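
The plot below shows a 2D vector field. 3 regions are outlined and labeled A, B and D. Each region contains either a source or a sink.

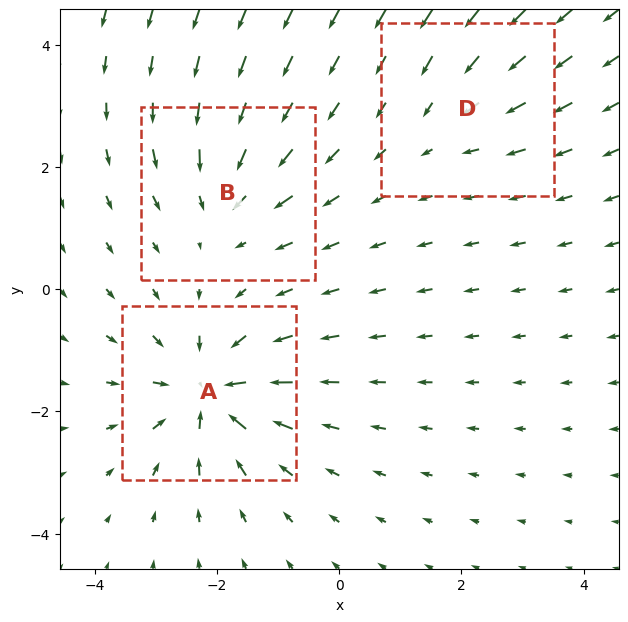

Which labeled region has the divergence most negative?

Divergence at each region's feature centre — A: about -6, B: about -4, D: about -2. Region A is most negative.

A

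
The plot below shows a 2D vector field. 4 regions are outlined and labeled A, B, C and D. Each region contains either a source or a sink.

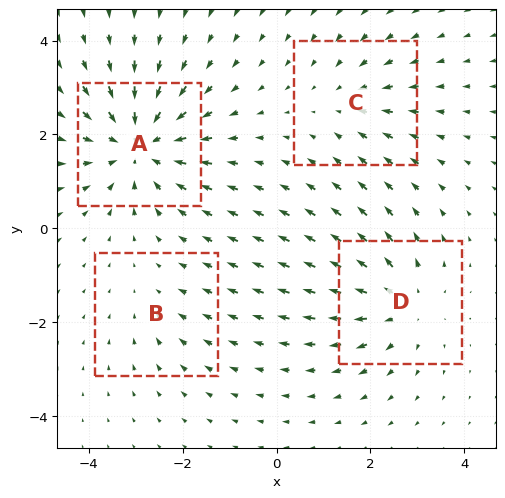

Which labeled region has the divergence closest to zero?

B

Divergence at each region's feature centre — A: about -6, B: about -2, C: about -3, D: about +4. Region B is closest to zero.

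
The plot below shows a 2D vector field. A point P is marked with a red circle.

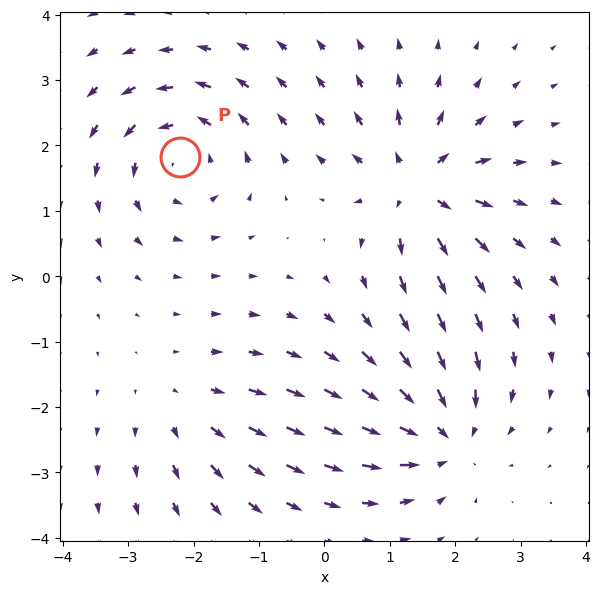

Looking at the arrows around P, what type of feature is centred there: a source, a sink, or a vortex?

At P (-2.2, 1.8) the arrows circulate counterclockwise. Divergence ≈0, curl about +6 — near-zero divergence with nonzero curl is a vortex.

vortex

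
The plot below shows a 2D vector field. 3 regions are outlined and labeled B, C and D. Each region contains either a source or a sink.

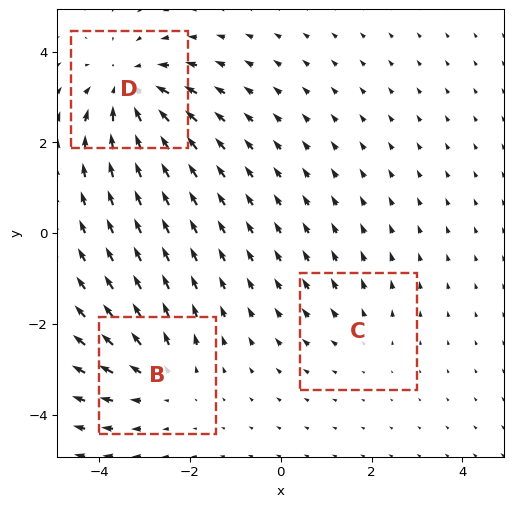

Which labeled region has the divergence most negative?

Divergence at each region's feature centre — B: about +3, C: about +2, D: about -4. Region D is most negative.

D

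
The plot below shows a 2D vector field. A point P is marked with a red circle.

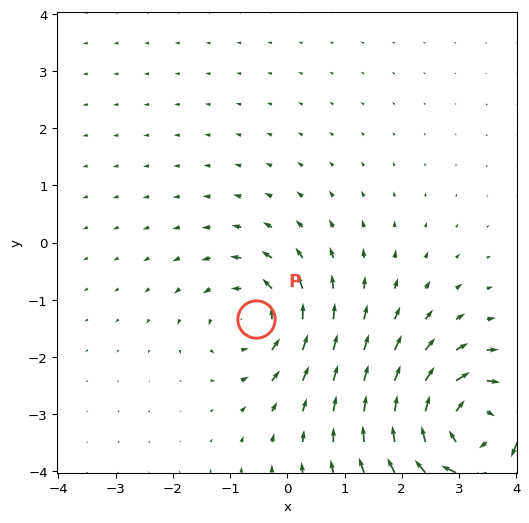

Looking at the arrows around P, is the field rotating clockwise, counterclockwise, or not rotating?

Near P at (-0.6, -1.3) the arrows circulate counterclockwise. The curl (z-component) there is about +4; positive curl means counterclockwise rotation.

counterclockwise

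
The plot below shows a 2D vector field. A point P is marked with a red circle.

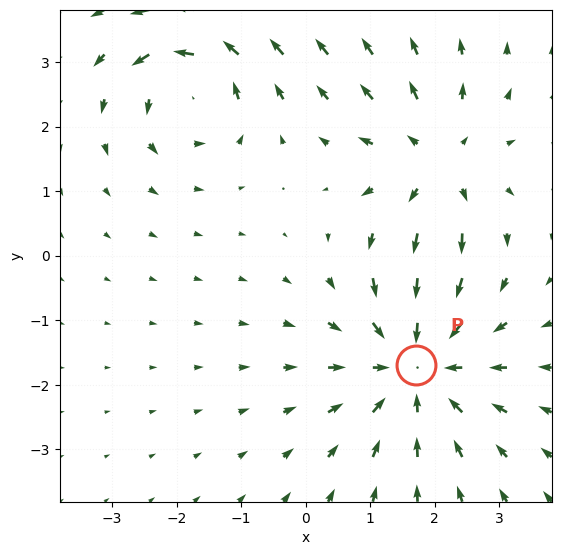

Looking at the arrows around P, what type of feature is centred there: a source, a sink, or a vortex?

sink

At P (1.7, -1.7) the arrows converge inward. Divergence about -4, curl ≈0 — negative divergence with near-zero curl is a sink.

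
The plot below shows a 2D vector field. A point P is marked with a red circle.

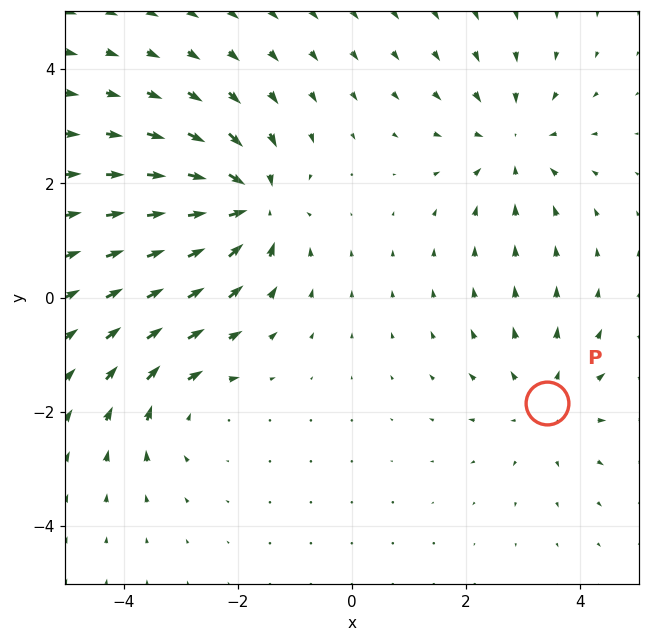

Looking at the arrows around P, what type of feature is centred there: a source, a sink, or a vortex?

source

At P (3.4, -1.9) the arrows spread outward. Divergence about +3, curl ≈0 — positive divergence with near-zero curl is a source.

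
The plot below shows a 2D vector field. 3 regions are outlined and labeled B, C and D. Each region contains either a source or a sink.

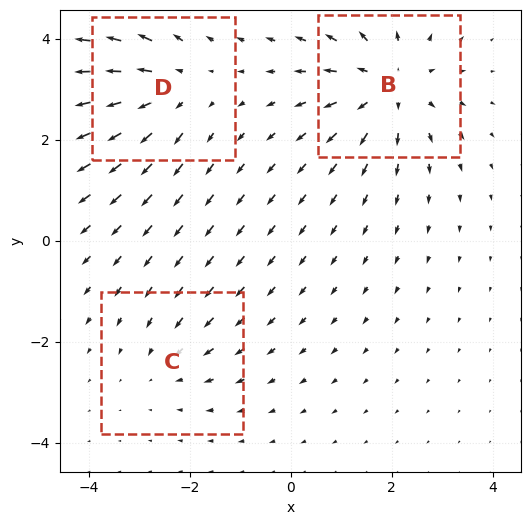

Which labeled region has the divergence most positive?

B

Divergence at each region's feature centre — B: about +4, C: about -2, D: about +3. Region B is most positive.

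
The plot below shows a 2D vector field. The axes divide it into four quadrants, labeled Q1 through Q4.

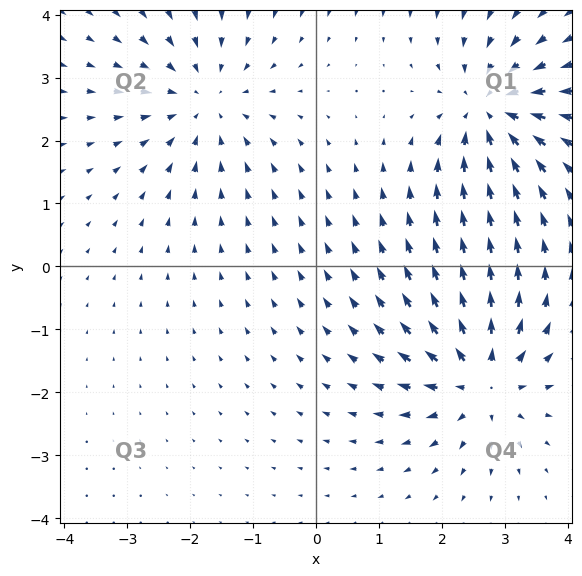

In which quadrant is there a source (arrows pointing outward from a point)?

Q4

The source sits at approximately (2.6, -1.8), which lies in quadrant Q4. The divergence there is about +6, positive as expected for a source.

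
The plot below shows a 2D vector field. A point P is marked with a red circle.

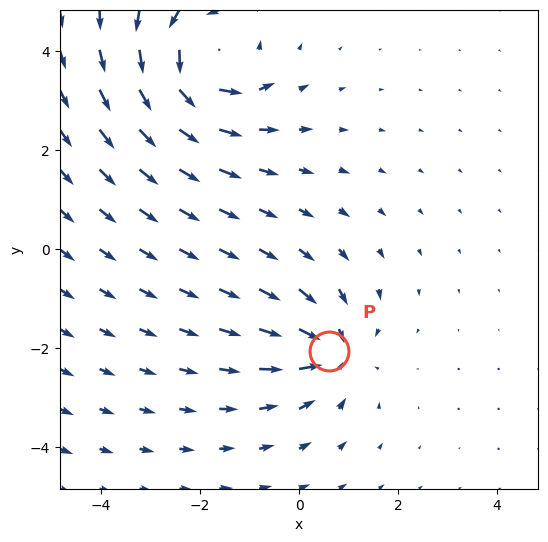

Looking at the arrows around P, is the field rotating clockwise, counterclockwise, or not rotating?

not rotating

Near P at (0.6, -2.1) the arrows show no circulation. The curl there is ≈0.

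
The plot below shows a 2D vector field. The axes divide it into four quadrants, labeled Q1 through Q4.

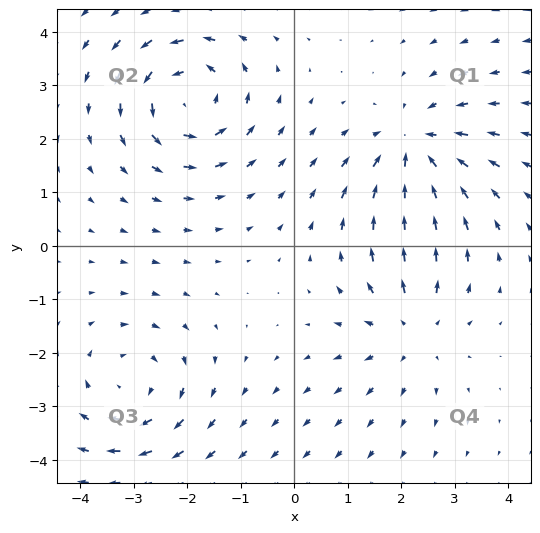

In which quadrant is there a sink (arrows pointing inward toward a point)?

Q1

The sink sits at approximately (2.3, 1.8), which lies in quadrant Q1. The divergence there is about -4, negative as expected for a sink.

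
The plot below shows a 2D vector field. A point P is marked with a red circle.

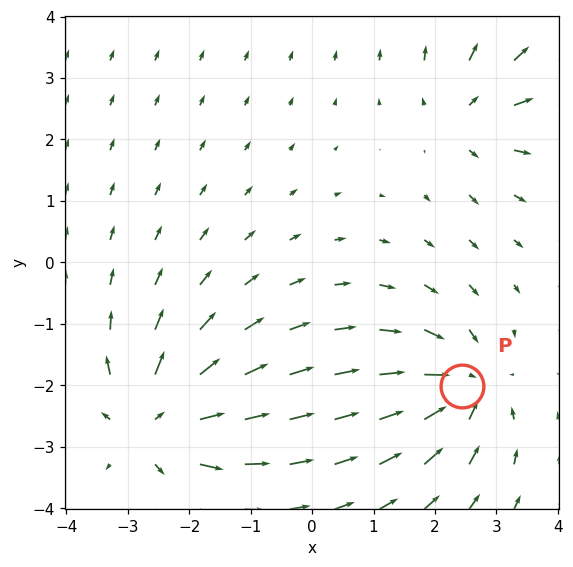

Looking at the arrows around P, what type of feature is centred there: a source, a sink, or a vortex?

At P (2.4, -2.0) the arrows converge inward. Divergence about -5, curl ≈0 — negative divergence with near-zero curl is a sink.

sink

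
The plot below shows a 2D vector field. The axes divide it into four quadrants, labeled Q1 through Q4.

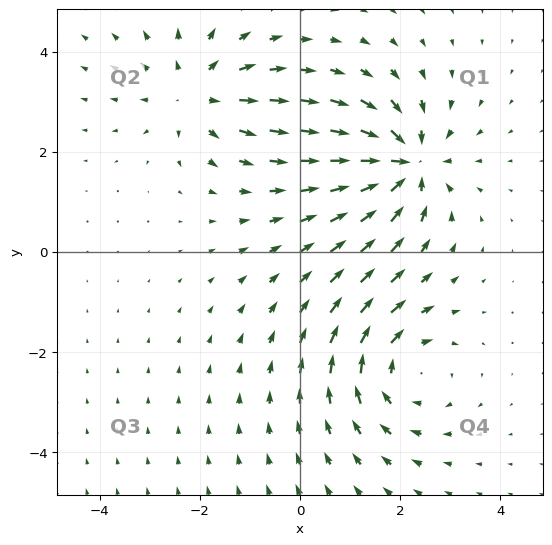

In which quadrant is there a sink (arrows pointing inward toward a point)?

Q1

The sink sits at approximately (2.1, 1.7), which lies in quadrant Q1. The divergence there is about -6, negative as expected for a sink.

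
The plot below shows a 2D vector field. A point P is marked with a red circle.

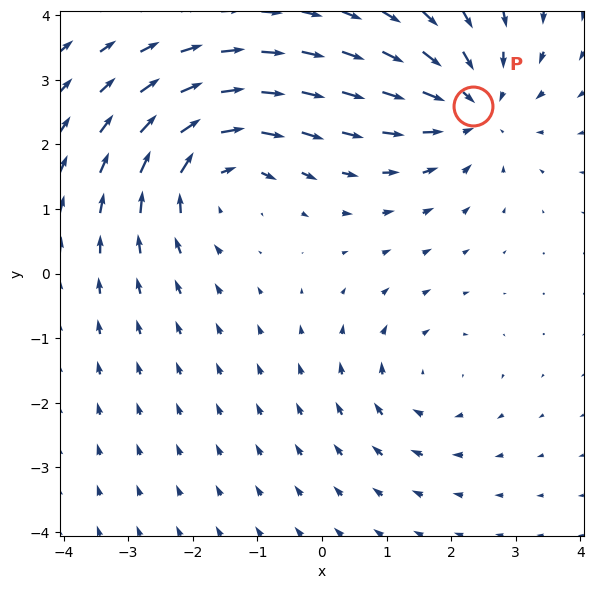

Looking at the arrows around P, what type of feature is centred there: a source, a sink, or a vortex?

sink

At P (2.3, 2.6) the arrows converge inward. Divergence about -4, curl ≈0 — negative divergence with near-zero curl is a sink.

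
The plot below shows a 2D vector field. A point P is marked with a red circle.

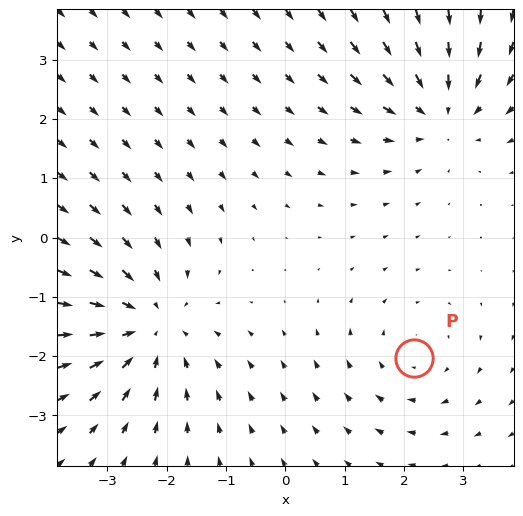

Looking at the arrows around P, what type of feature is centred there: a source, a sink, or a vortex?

At P (2.2, -2.0) the arrows circulate clockwise. Divergence ≈0, curl about -2 — near-zero divergence with nonzero curl is a vortex.

vortex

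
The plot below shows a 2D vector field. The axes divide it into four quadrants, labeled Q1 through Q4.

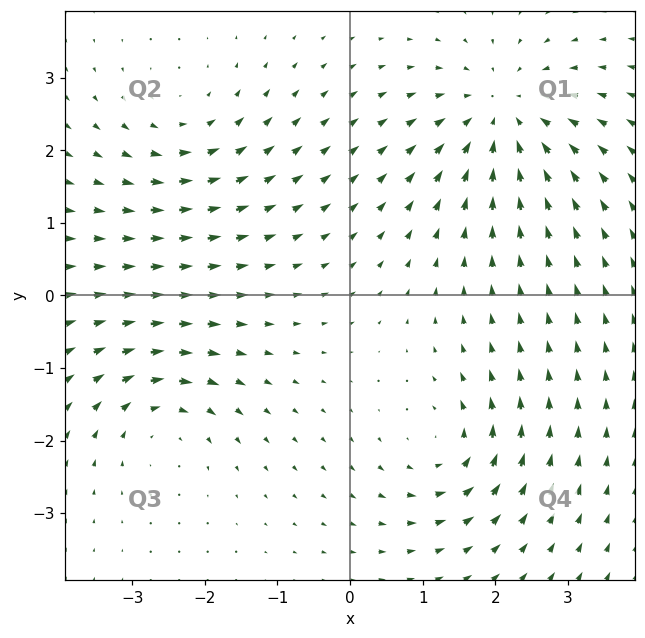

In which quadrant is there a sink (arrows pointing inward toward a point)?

The sink sits at approximately (2.1, 2.5), which lies in quadrant Q1. The divergence there is about -4, negative as expected for a sink.

Q1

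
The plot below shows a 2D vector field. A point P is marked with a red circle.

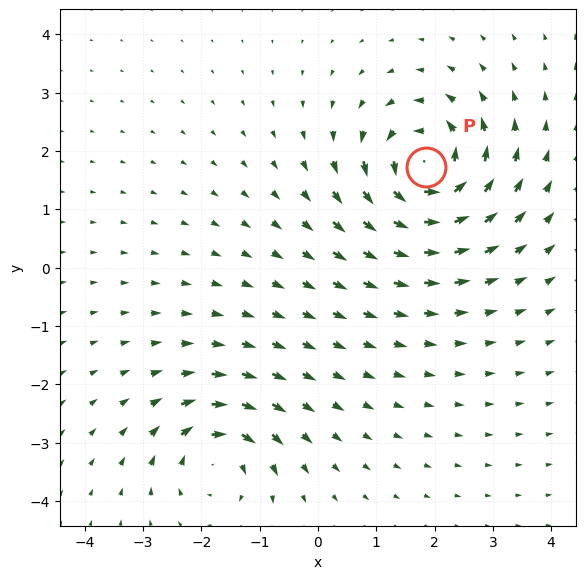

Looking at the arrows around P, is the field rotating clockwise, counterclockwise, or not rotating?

counterclockwise

Near P at (1.9, 1.7) the arrows circulate counterclockwise. The curl (z-component) there is about +6; positive curl means counterclockwise rotation.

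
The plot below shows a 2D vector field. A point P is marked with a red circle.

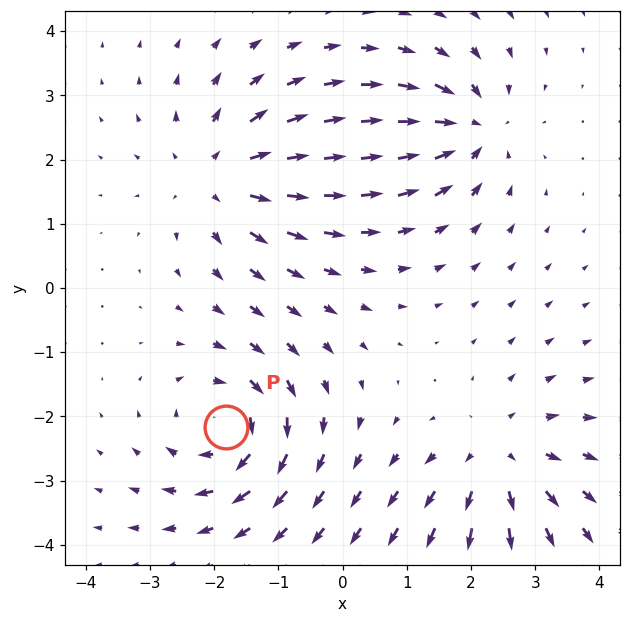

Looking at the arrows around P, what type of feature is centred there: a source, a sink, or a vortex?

At P (-1.8, -2.2) the arrows circulate clockwise. Divergence ≈0, curl about -5 — near-zero divergence with nonzero curl is a vortex.

vortex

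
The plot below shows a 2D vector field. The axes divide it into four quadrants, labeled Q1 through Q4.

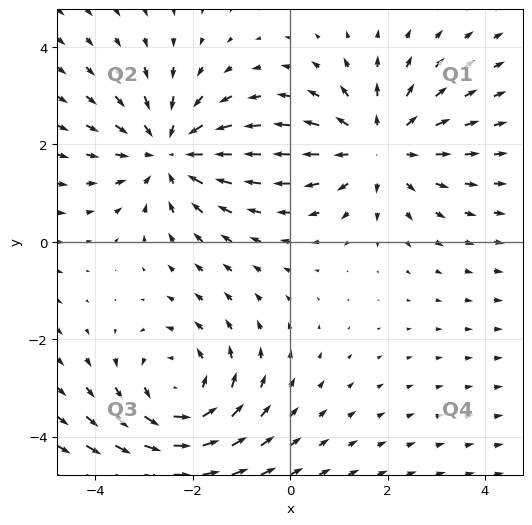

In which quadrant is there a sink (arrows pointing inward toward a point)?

Q2

The sink sits at approximately (-2.5, 1.8), which lies in quadrant Q2. The divergence there is about -3, negative as expected for a sink.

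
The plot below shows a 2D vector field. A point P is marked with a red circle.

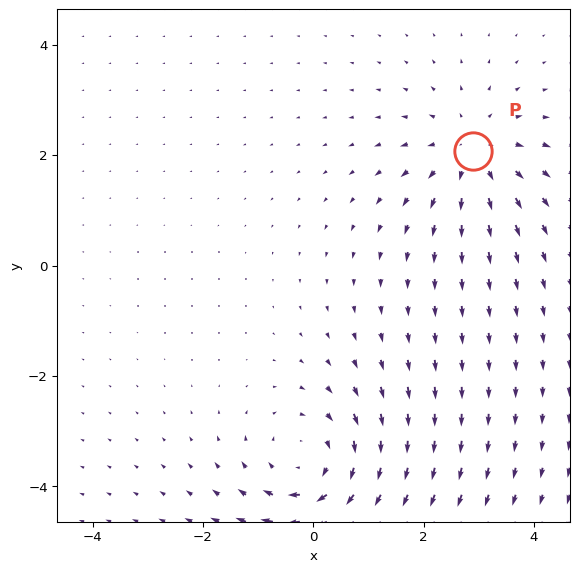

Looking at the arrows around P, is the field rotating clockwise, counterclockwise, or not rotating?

not rotating

Near P at (2.9, 2.1) the arrows show no circulation. The curl there is ≈0.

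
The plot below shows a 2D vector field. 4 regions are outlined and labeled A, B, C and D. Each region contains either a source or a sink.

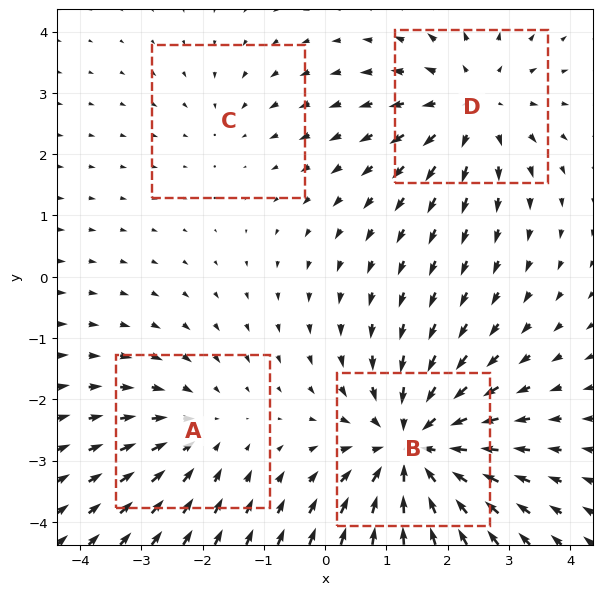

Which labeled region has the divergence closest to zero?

Divergence at each region's feature centre — A: about -3, B: about -6, C: about -2, D: about +4. Region C is closest to zero.

C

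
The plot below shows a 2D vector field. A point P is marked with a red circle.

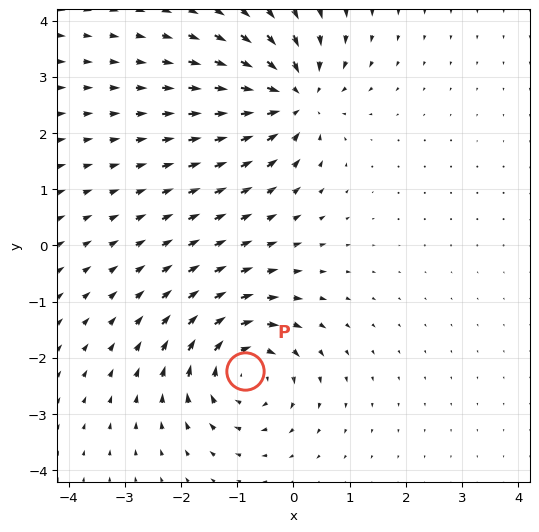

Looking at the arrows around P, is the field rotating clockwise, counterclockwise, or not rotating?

Near P at (-0.9, -2.2) the arrows circulate clockwise. The curl (z-component) there is about -6; negative curl means clockwise rotation.

clockwise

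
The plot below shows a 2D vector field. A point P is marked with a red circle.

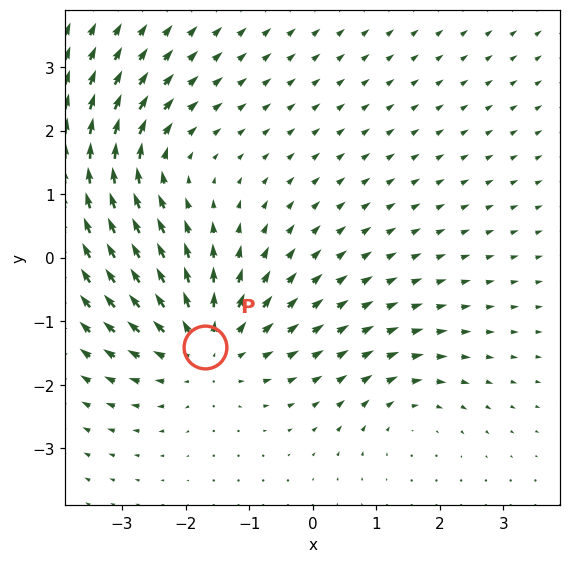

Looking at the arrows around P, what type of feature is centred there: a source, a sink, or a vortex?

At P (-1.7, -1.4) the arrows spread outward. Divergence about +5, curl ≈0 — positive divergence with near-zero curl is a source.

source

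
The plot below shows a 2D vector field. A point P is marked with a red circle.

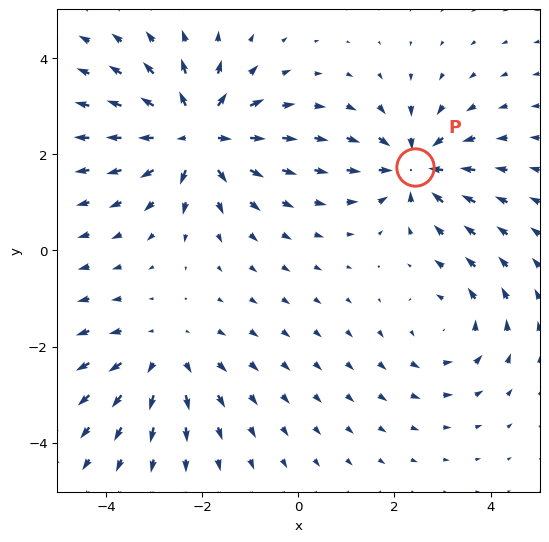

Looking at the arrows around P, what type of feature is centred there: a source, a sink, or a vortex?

At P (2.4, 1.7) the arrows converge inward. Divergence about -4, curl ≈0 — negative divergence with near-zero curl is a sink.

sink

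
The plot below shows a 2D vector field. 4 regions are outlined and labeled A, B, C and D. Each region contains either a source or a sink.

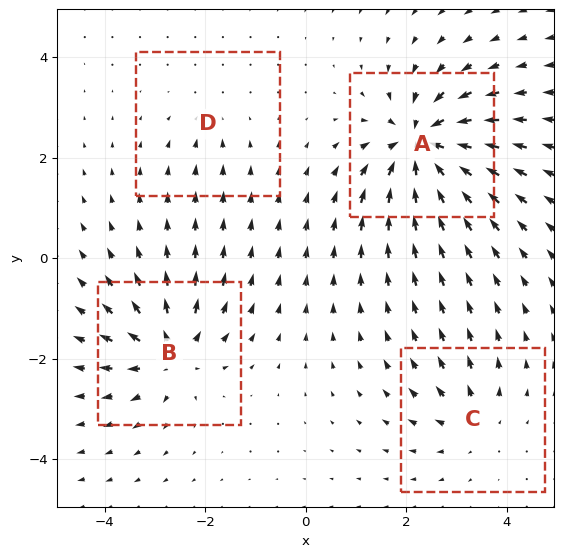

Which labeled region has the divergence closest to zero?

Divergence at each region's feature centre — A: about -9, B: about +6, C: about +4, D: about -2. Region D is closest to zero.

D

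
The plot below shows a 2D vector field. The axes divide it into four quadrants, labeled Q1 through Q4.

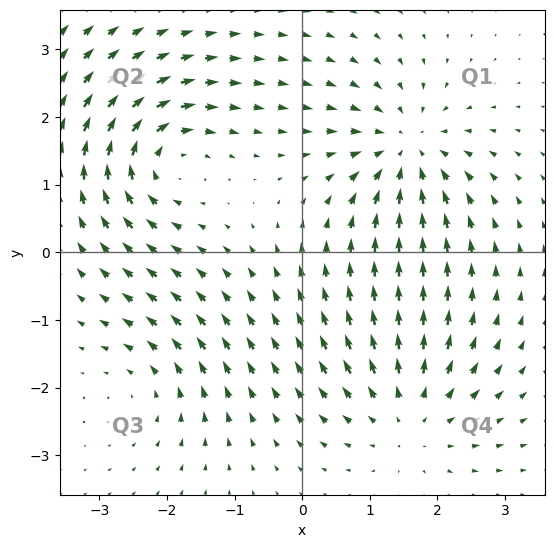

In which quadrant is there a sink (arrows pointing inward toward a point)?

Q1

The sink sits at approximately (1.5, 1.5), which lies in quadrant Q1. The divergence there is about -6, negative as expected for a sink.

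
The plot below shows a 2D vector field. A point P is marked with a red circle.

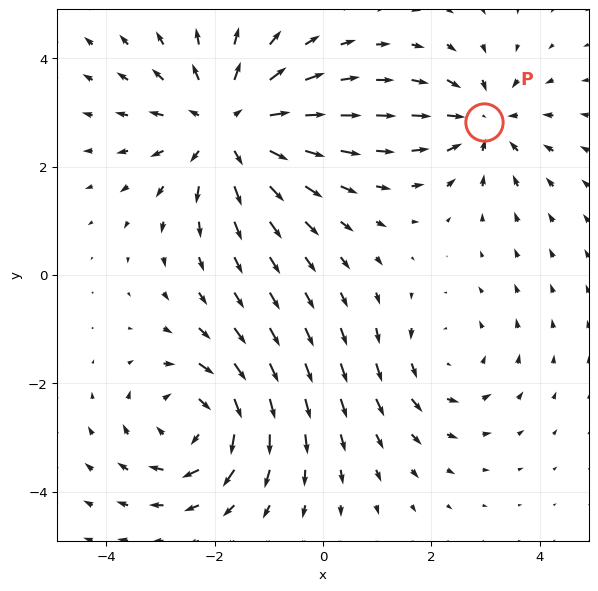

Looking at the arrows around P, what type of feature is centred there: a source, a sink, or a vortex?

sink

At P (3.0, 2.8) the arrows converge inward. Divergence about -4, curl ≈0 — negative divergence with near-zero curl is a sink.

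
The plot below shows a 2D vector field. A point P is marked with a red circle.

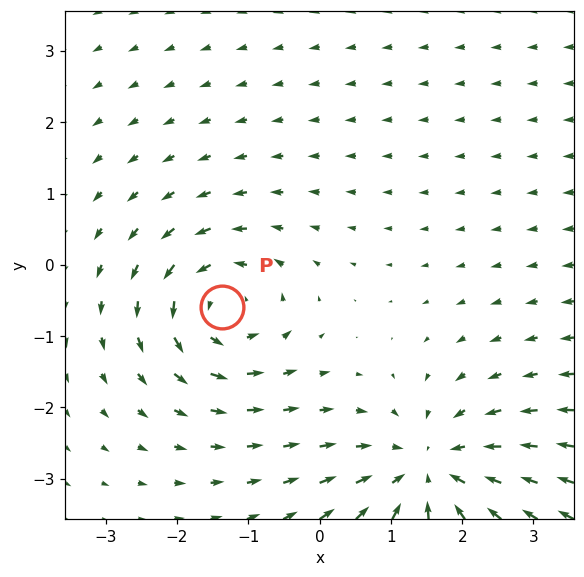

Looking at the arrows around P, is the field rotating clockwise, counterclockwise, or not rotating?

counterclockwise

Near P at (-1.4, -0.6) the arrows circulate counterclockwise. The curl (z-component) there is about +4; positive curl means counterclockwise rotation.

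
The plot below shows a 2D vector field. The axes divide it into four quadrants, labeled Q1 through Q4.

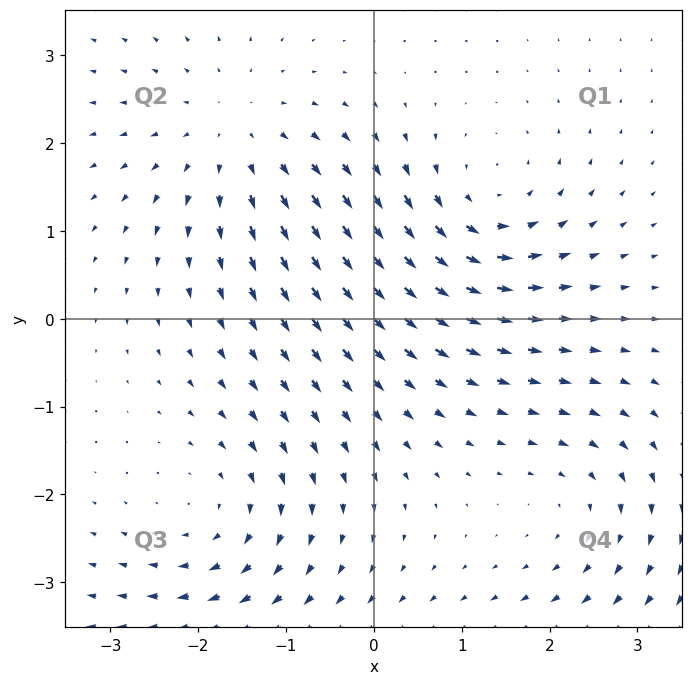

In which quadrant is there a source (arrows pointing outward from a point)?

Q2

The source sits at approximately (-1.6, 2.1), which lies in quadrant Q2. The divergence there is about +3, positive as expected for a source.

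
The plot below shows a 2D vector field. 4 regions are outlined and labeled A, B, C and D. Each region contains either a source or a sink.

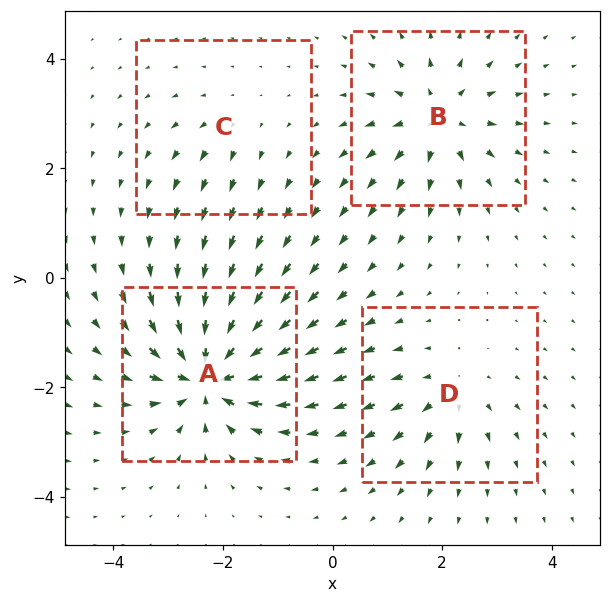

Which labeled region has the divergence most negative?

Divergence at each region's feature centre — A: about -9, B: about +6, C: about +2, D: about +4. Region A is most negative.

A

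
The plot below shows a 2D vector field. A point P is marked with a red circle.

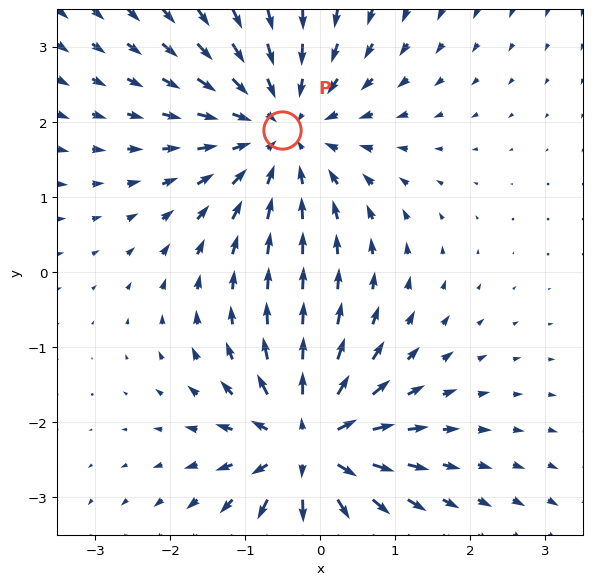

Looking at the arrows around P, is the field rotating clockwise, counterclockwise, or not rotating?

not rotating

Near P at (-0.5, 1.9) the arrows show no circulation. The curl there is ≈0.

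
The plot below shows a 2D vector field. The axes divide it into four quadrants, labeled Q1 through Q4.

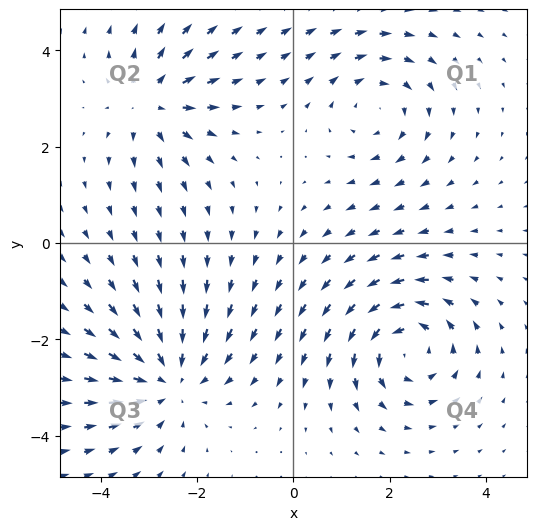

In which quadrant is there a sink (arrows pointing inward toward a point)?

The sink sits at approximately (-2.6, -2.8), which lies in quadrant Q3. The divergence there is about -3, negative as expected for a sink.

Q3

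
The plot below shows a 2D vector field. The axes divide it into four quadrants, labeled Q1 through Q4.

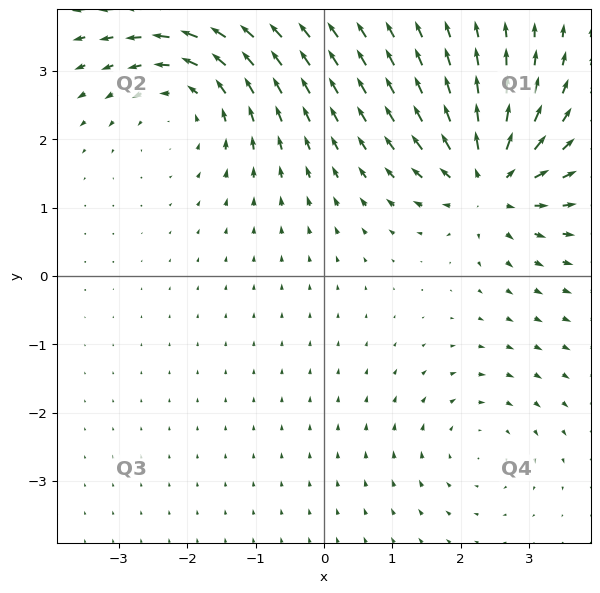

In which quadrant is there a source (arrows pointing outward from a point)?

The source sits at approximately (2.4, 1.4), which lies in quadrant Q1. The divergence there is about +6, positive as expected for a source.

Q1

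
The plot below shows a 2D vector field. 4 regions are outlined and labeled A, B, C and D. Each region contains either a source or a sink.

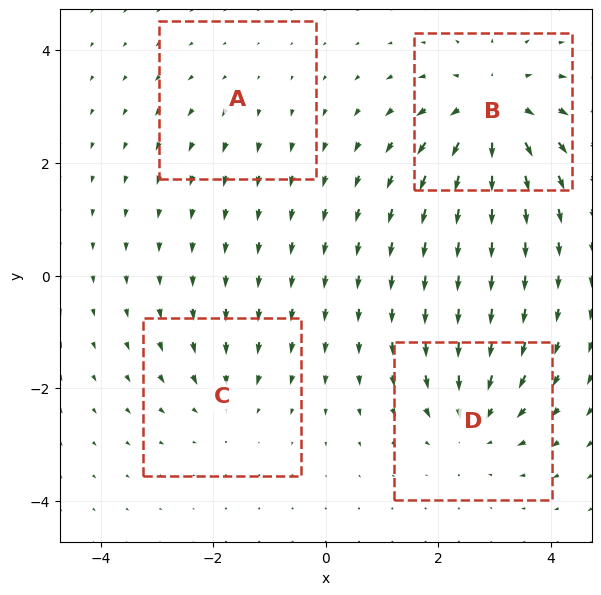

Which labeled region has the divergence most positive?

Divergence at each region's feature centre — A: about +2, B: about +7, C: about -3, D: about -5. Region B is most positive.

B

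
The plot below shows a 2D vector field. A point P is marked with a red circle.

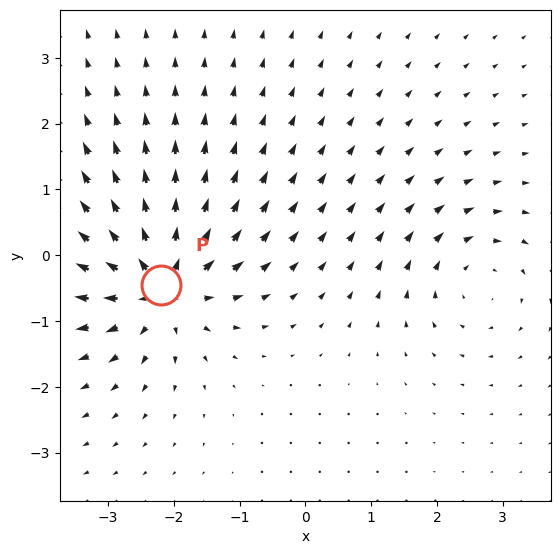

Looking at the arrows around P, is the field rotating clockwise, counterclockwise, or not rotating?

not rotating

Near P at (-2.2, -0.5) the arrows show no circulation. The curl there is ≈0.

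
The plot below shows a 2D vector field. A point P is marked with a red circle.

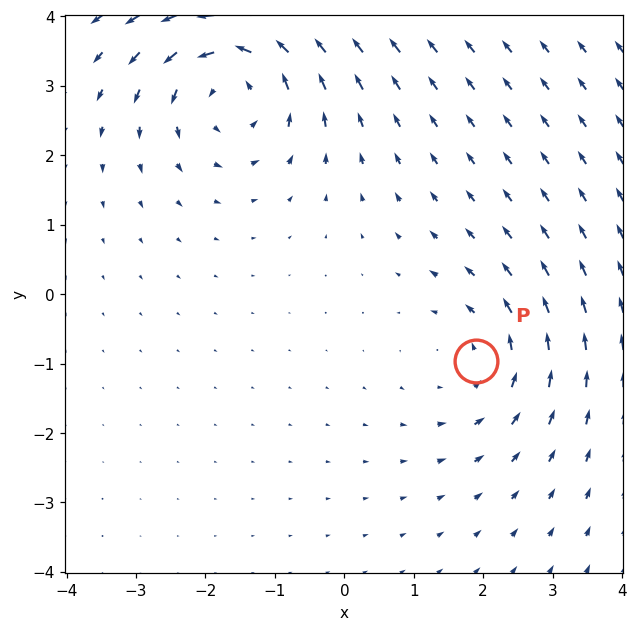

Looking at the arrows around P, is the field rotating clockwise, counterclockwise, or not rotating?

Near P at (1.9, -1.0) the arrows circulate counterclockwise. The curl (z-component) there is about +3; positive curl means counterclockwise rotation.

counterclockwise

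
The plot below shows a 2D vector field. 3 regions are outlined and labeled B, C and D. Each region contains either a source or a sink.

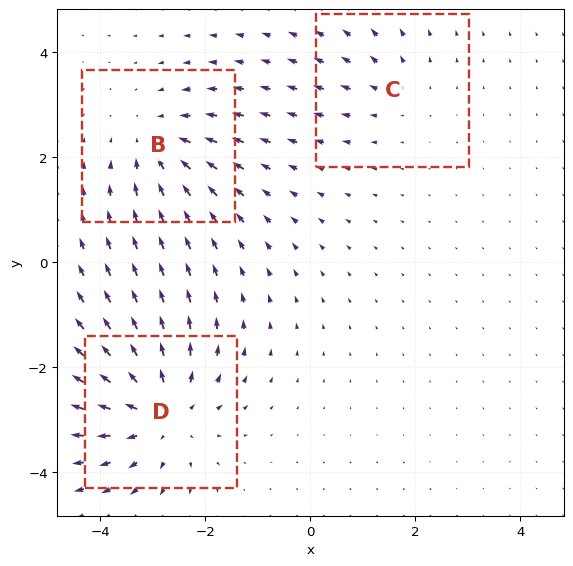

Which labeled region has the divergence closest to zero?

C

Divergence at each region's feature centre — B: about -3, C: about +2, D: about +4. Region C is closest to zero.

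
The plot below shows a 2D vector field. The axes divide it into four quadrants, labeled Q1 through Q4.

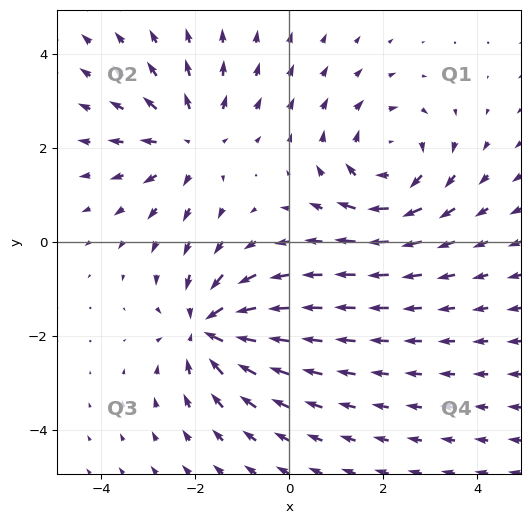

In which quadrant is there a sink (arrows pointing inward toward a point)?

Q3

The sink sits at approximately (-1.7, -1.8), which lies in quadrant Q3. The divergence there is about -6, negative as expected for a sink.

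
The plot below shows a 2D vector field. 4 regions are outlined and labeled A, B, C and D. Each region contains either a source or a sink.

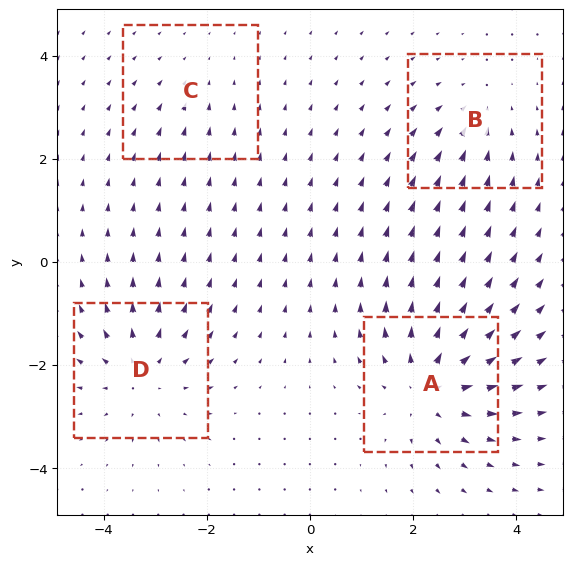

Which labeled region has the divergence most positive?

A

Divergence at each region's feature centre — A: about +7, B: about -3, C: about -2, D: about +5. Region A is most positive.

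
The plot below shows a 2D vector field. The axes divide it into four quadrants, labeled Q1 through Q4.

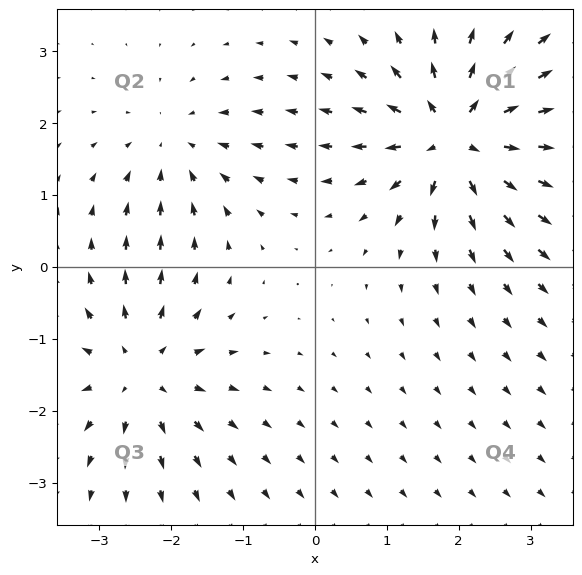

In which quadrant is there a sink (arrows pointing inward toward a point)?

The sink sits at approximately (-1.9, 1.7), which lies in quadrant Q2. The divergence there is about -3, negative as expected for a sink.

Q2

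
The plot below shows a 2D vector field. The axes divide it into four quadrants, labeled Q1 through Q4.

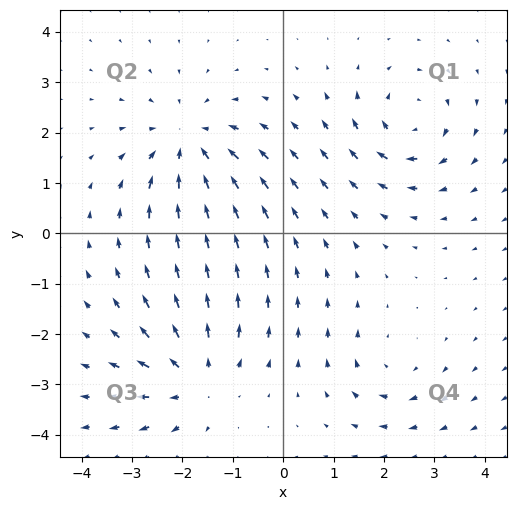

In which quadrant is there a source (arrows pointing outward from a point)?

Q3

The source sits at approximately (-1.7, -2.9), which lies in quadrant Q3. The divergence there is about +4, positive as expected for a source.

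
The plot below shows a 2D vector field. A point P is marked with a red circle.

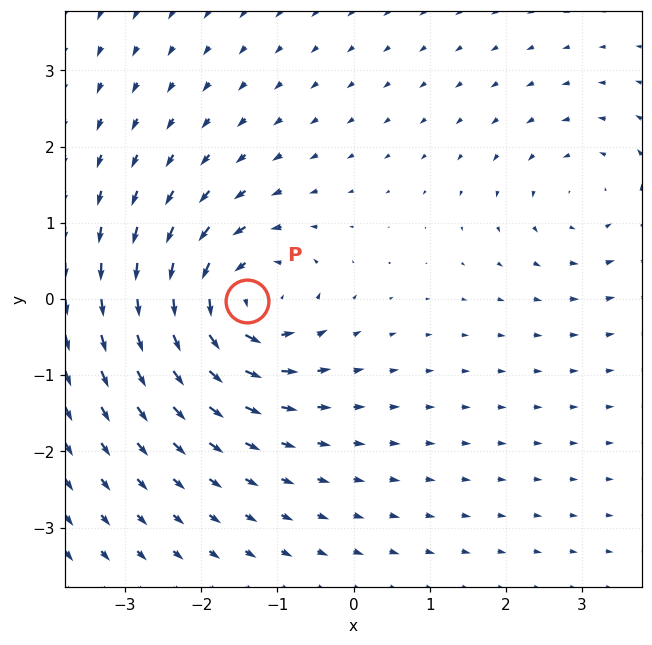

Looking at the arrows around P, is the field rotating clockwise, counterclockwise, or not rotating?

counterclockwise

Near P at (-1.4, -0.0) the arrows circulate counterclockwise. The curl (z-component) there is about +6; positive curl means counterclockwise rotation.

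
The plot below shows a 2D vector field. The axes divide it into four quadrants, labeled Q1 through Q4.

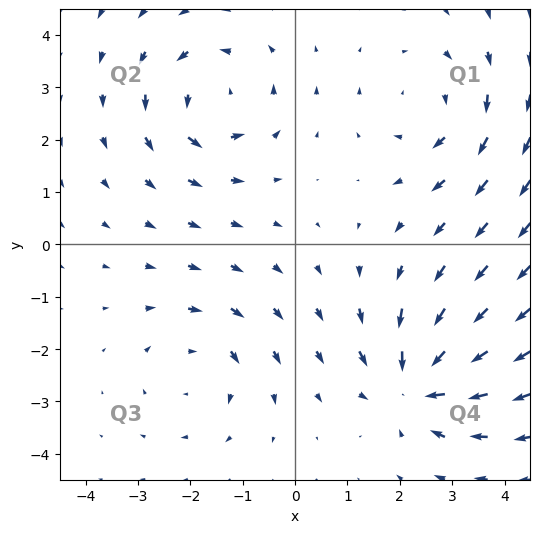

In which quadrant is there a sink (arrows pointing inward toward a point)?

The sink sits at approximately (2.3, -2.7), which lies in quadrant Q4. The divergence there is about -6, negative as expected for a sink.

Q4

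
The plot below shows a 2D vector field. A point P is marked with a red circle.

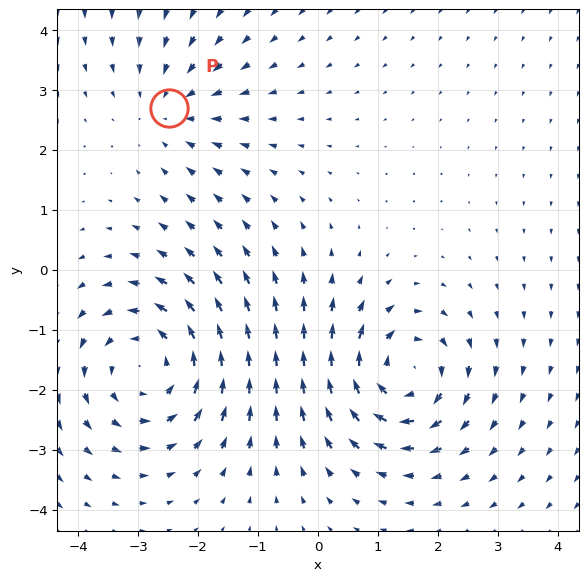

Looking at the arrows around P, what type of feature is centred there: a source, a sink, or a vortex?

At P (-2.5, 2.7) the arrows converge inward. Divergence about -2, curl ≈0 — negative divergence with near-zero curl is a sink.

sink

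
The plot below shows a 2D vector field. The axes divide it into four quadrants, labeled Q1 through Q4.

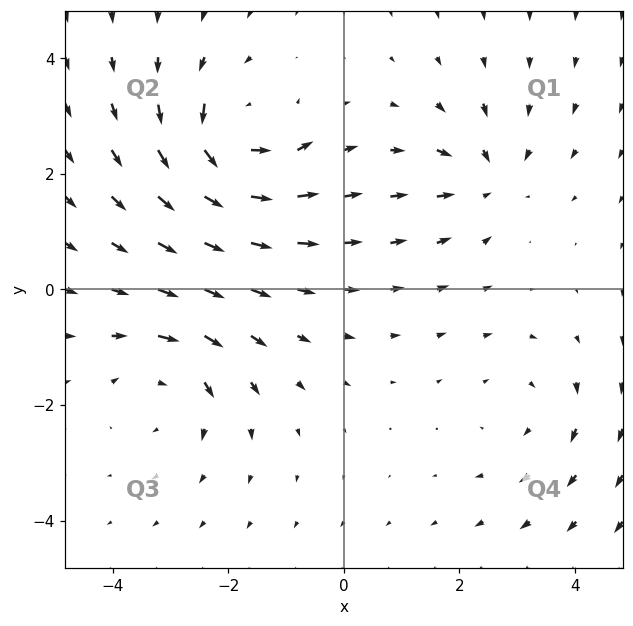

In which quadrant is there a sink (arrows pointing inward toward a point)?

The sink sits at approximately (2.5, 1.9), which lies in quadrant Q1. The divergence there is about -4, negative as expected for a sink.

Q1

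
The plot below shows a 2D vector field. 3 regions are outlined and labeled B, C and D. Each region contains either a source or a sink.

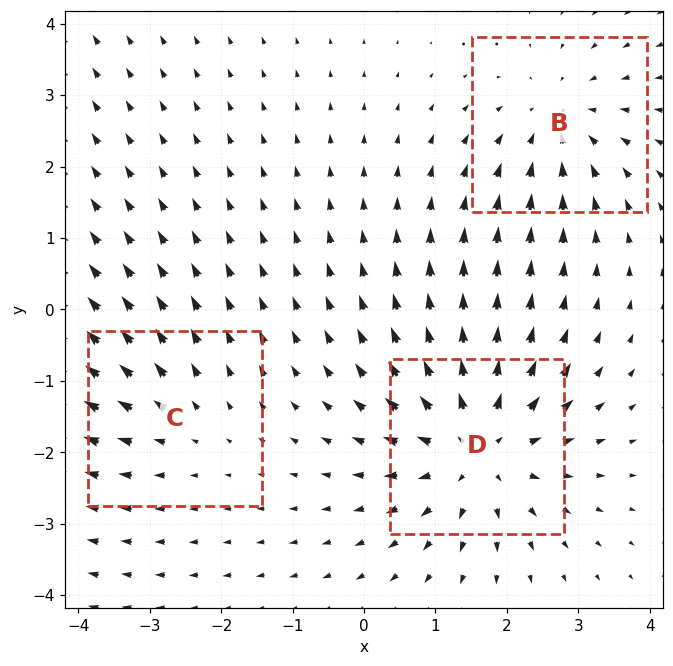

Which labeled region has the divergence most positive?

D

Divergence at each region's feature centre — B: about -3, C: about +2, D: about +4. Region D is most positive.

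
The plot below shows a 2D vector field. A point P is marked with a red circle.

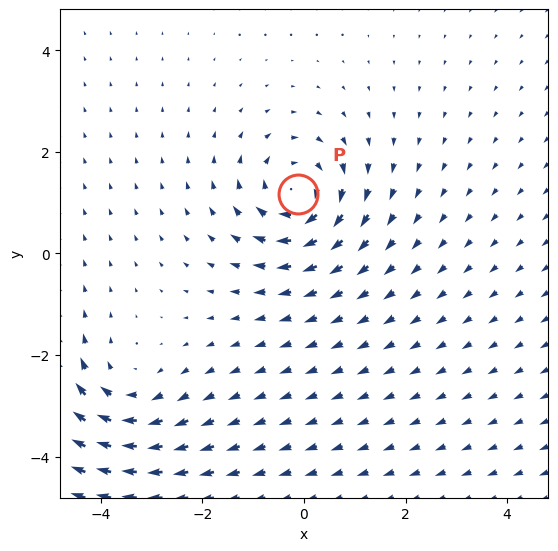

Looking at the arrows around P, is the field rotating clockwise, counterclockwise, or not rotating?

Near P at (-0.1, 1.2) the arrows circulate clockwise. The curl (z-component) there is about -4; negative curl means clockwise rotation.

clockwise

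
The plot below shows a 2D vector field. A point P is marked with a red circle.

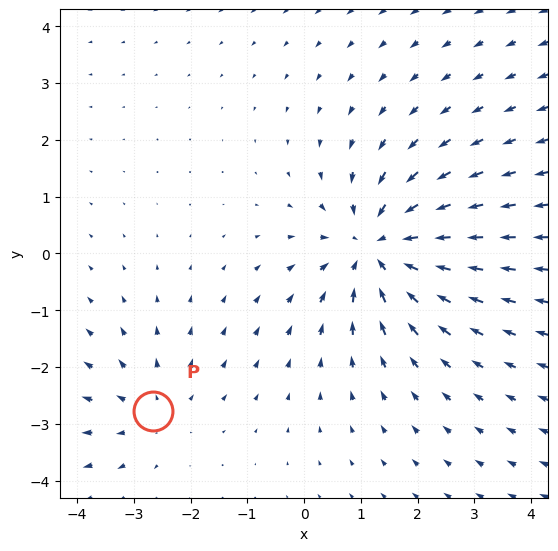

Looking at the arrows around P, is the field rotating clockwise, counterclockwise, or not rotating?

not rotating

Near P at (-2.7, -2.8) the arrows show no circulation. The curl there is ≈0.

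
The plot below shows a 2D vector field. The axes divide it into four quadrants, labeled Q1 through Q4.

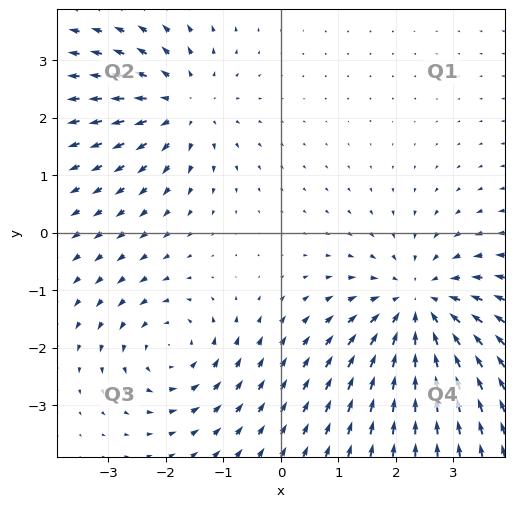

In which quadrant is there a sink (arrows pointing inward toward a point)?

Q4

The sink sits at approximately (2.4, -1.3), which lies in quadrant Q4. The divergence there is about -4, negative as expected for a sink.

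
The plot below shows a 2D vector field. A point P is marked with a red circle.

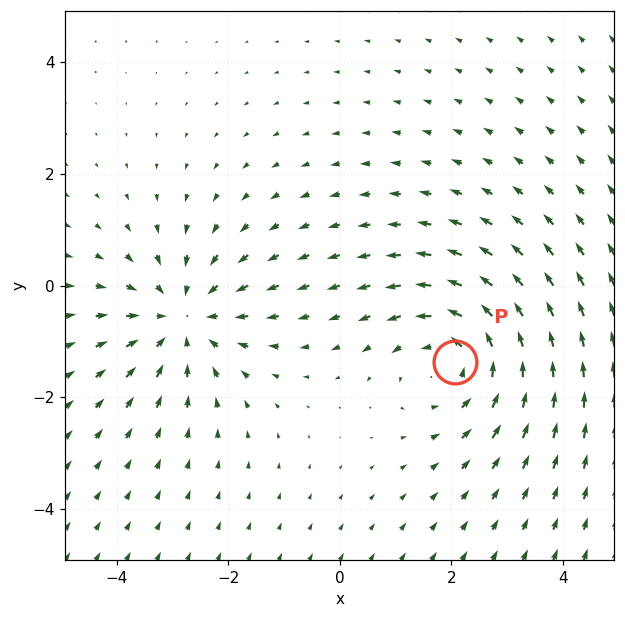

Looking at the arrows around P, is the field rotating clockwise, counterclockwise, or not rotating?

counterclockwise

Near P at (2.1, -1.4) the arrows circulate counterclockwise. The curl (z-component) there is about +4; positive curl means counterclockwise rotation.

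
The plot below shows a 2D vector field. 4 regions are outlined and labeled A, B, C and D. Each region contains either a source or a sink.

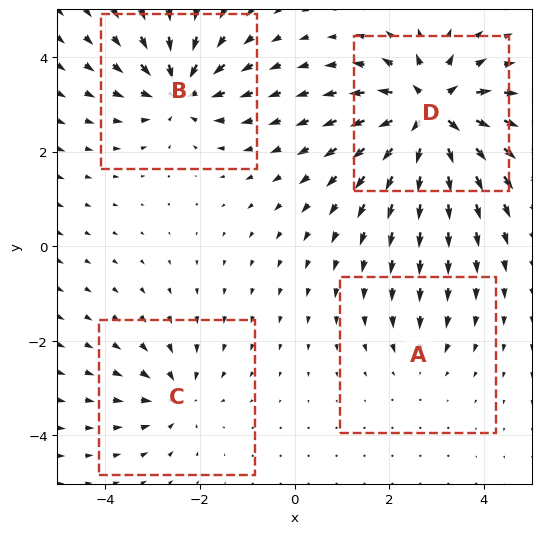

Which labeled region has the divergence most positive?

D

Divergence at each region's feature centre — A: about -2, B: about -6, C: about -4, D: about +9. Region D is most positive.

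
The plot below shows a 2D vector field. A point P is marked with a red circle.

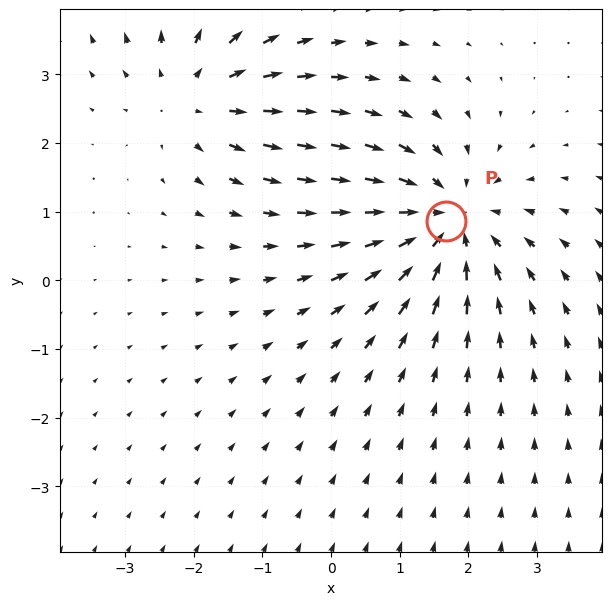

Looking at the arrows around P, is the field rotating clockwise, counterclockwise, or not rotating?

not rotating

Near P at (1.7, 0.9) the arrows show no circulation. The curl there is ≈0.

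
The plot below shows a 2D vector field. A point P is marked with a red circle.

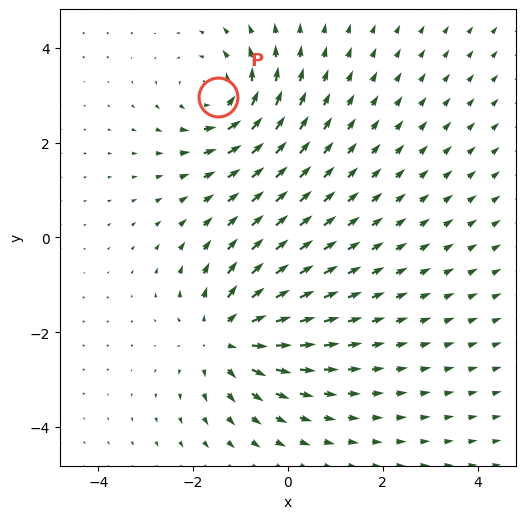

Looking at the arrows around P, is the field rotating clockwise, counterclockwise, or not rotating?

Near P at (-1.5, 3.0) the arrows circulate counterclockwise. The curl (z-component) there is about +4; positive curl means counterclockwise rotation.

counterclockwise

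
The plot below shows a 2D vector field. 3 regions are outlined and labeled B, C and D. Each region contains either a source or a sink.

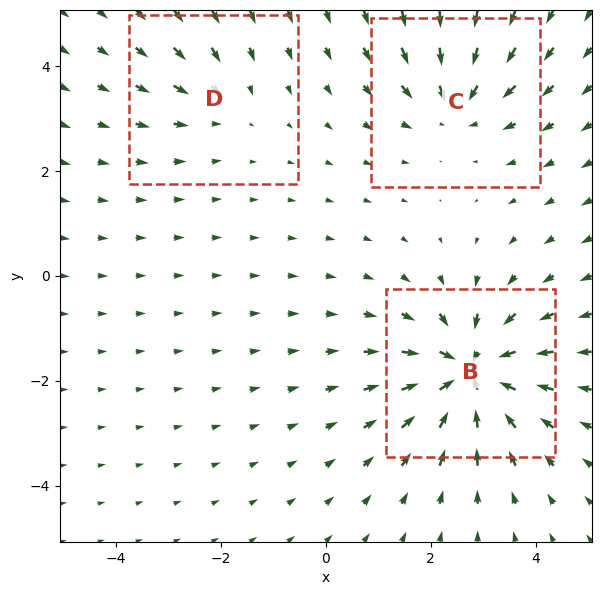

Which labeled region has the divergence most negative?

B

Divergence at each region's feature centre — B: about -6, C: about -4, D: about -2. Region B is most negative.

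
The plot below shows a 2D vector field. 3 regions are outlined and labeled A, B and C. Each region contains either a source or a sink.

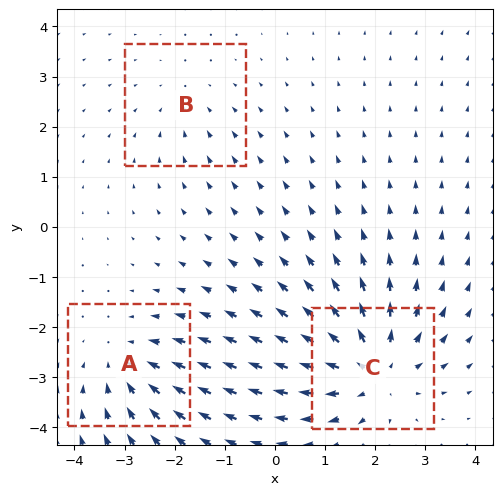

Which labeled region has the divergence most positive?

Divergence at each region's feature centre — A: about -3, B: about -2, C: about +5. Region C is most positive.

C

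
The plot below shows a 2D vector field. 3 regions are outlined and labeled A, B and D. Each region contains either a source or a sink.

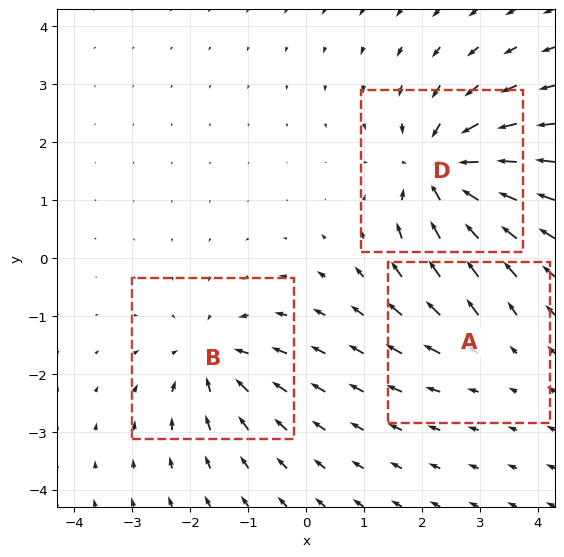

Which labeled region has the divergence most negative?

D

Divergence at each region's feature centre — A: about +2, B: about -4, D: about -6. Region D is most negative.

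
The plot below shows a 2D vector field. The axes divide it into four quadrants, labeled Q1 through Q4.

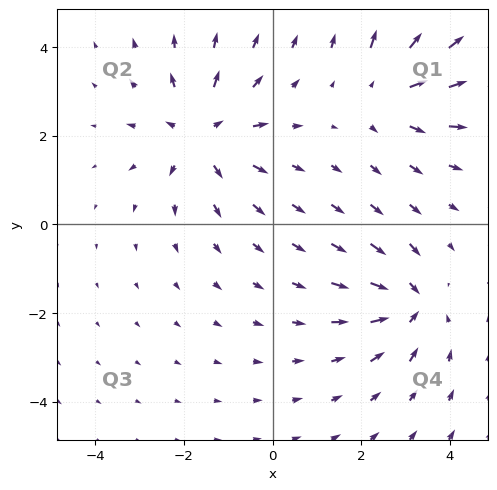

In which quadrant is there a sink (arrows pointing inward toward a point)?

Q4

The sink sits at approximately (3.1, -1.8), which lies in quadrant Q4. The divergence there is about -5, negative as expected for a sink.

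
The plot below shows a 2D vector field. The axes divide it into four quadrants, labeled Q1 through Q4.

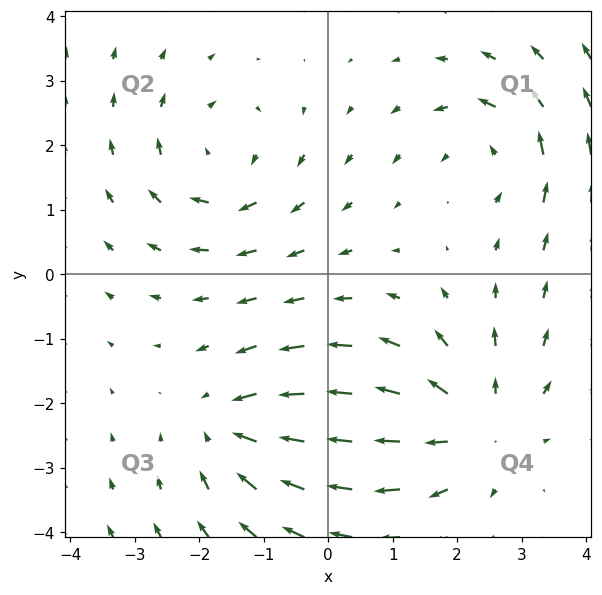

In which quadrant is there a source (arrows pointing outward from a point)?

Q4

The source sits at approximately (2.3, -2.3), which lies in quadrant Q4. The divergence there is about +4, positive as expected for a source.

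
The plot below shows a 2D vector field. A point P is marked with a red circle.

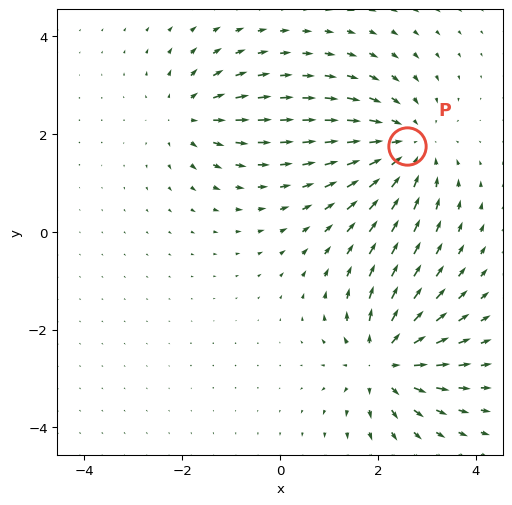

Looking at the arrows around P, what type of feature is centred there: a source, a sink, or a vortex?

At P (2.6, 1.8) the arrows converge inward. Divergence about -4, curl ≈0 — negative divergence with near-zero curl is a sink.

sink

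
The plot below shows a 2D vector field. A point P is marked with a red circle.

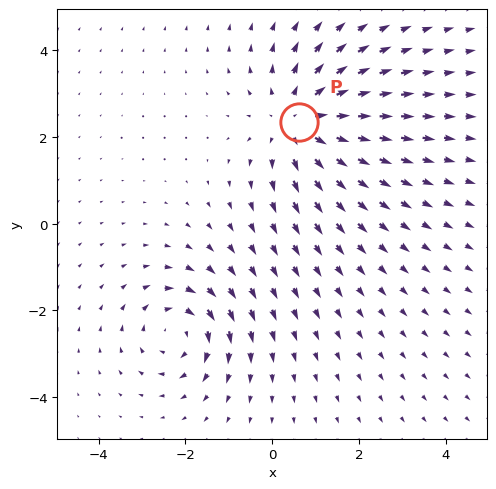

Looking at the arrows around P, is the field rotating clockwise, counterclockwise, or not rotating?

not rotating

Near P at (0.6, 2.3) the arrows show no circulation. The curl there is ≈0.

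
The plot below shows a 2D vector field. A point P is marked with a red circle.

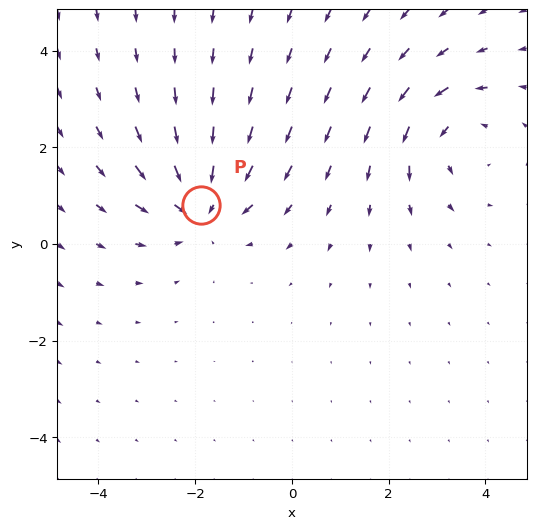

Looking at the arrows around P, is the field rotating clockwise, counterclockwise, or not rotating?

not rotating

Near P at (-1.9, 0.8) the arrows show no circulation. The curl there is ≈0.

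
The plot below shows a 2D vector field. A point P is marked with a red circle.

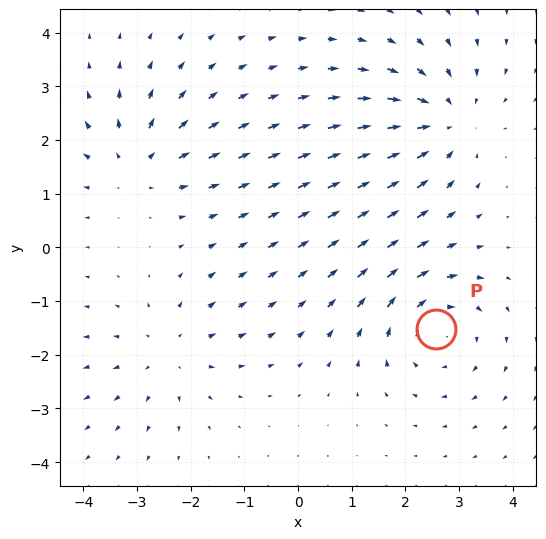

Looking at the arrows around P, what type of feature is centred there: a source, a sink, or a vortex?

At P (2.6, -1.5) the arrows circulate clockwise. Divergence ≈0, curl about -4 — near-zero divergence with nonzero curl is a vortex.

vortex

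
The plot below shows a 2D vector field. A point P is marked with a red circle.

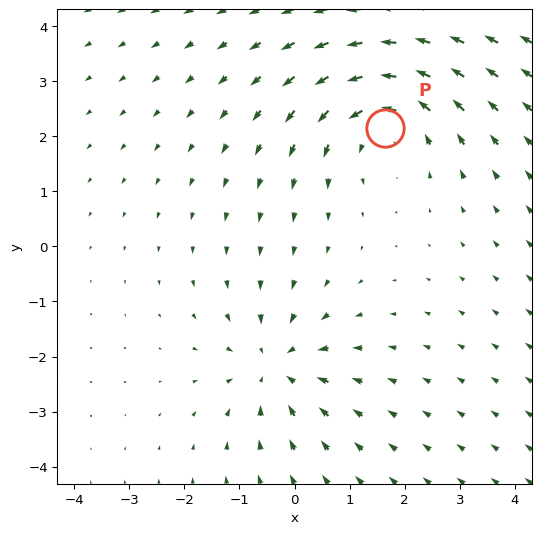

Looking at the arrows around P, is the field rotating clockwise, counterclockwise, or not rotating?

Near P at (1.6, 2.1) the arrows circulate counterclockwise. The curl (z-component) there is about +3; positive curl means counterclockwise rotation.

counterclockwise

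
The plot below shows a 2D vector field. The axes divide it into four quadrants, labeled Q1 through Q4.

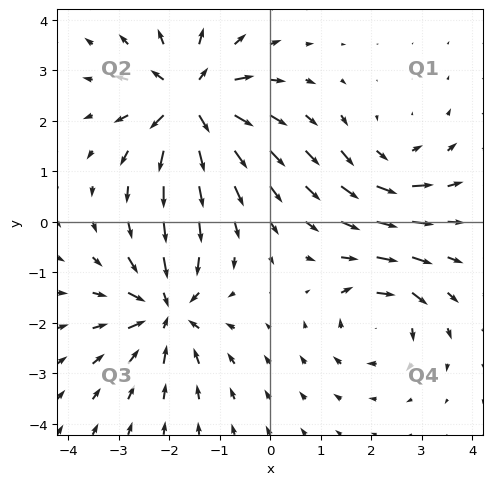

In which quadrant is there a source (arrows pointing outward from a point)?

Q2

The source sits at approximately (-1.6, 2.4), which lies in quadrant Q2. The divergence there is about +7, positive as expected for a source.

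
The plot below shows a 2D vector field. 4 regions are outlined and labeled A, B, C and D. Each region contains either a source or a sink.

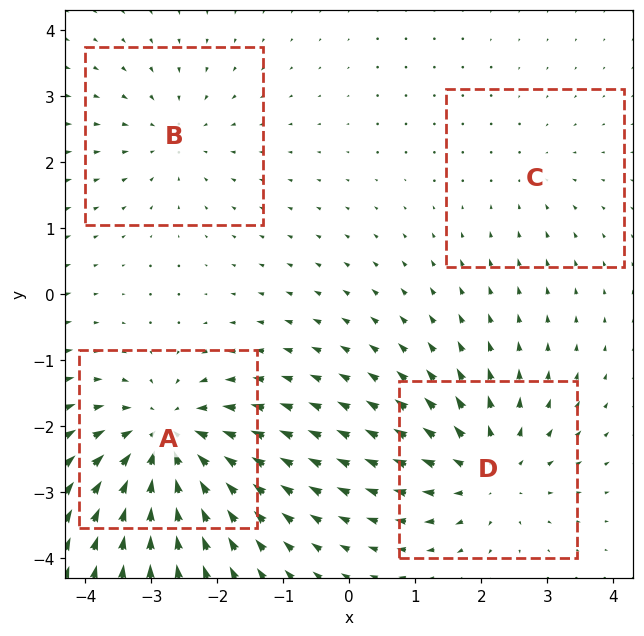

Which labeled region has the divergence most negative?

Divergence at each region's feature centre — A: about -7, B: about -3, C: about -2, D: about +5. Region A is most negative.

A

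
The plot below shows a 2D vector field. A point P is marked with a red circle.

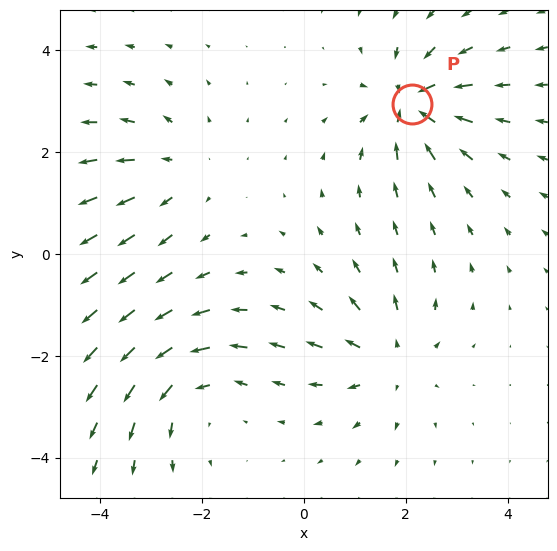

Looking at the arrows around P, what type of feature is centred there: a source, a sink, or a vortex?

At P (2.1, 2.9) the arrows converge inward. Divergence about -5, curl ≈0 — negative divergence with near-zero curl is a sink.

sink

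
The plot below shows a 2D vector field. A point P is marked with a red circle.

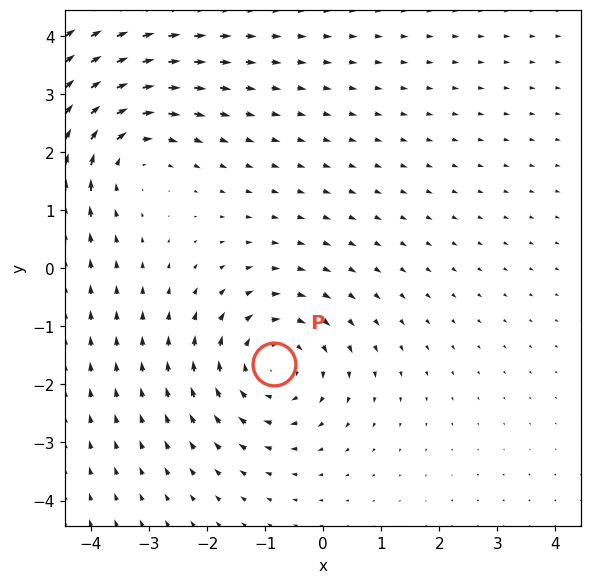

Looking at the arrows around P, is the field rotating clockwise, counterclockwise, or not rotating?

Near P at (-0.9, -1.7) the arrows circulate clockwise. The curl (z-component) there is about -4; negative curl means clockwise rotation.

clockwise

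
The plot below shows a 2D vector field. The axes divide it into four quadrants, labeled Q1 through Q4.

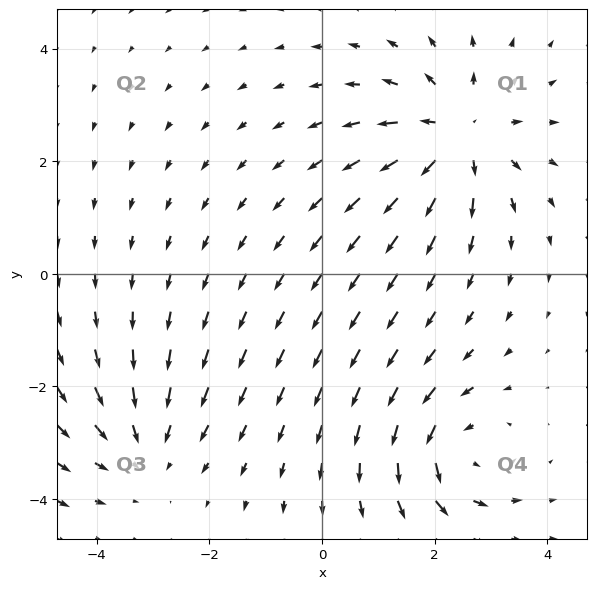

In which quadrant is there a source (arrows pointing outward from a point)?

Q1

The source sits at approximately (2.4, 2.5), which lies in quadrant Q1. The divergence there is about +5, positive as expected for a source.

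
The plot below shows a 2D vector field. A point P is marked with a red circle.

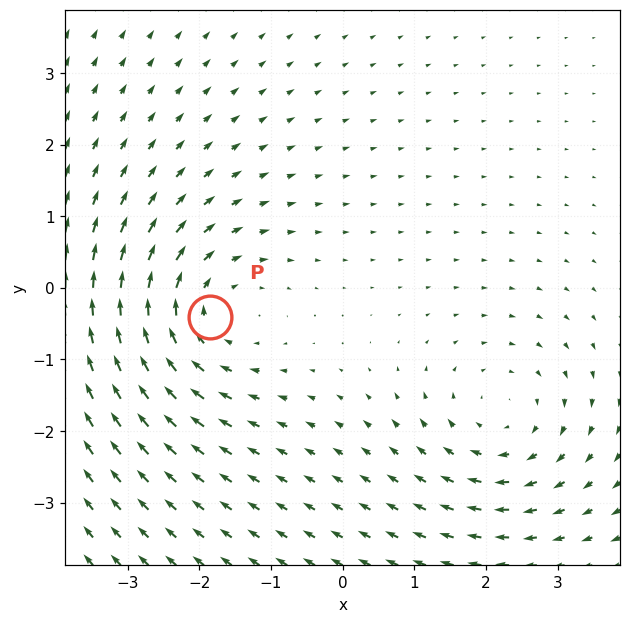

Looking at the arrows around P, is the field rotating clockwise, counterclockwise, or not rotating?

clockwise

Near P at (-1.8, -0.4) the arrows circulate clockwise. The curl (z-component) there is about -3; negative curl means clockwise rotation.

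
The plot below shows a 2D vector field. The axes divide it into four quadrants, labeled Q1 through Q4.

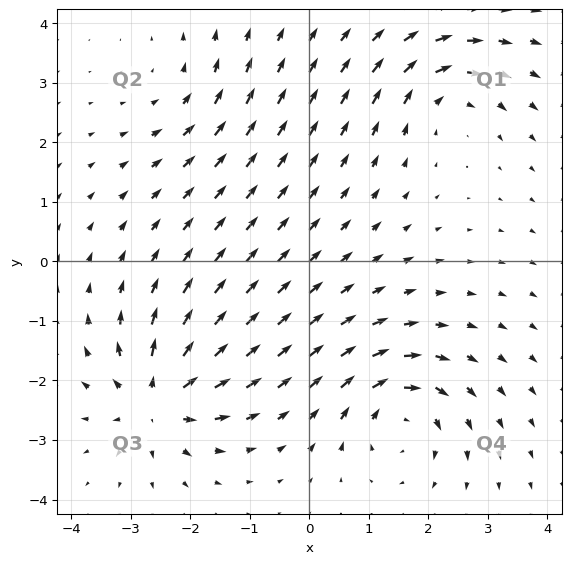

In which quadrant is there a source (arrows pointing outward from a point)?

The source sits at approximately (-2.6, -2.3), which lies in quadrant Q3. The divergence there is about +7, positive as expected for a source.

Q3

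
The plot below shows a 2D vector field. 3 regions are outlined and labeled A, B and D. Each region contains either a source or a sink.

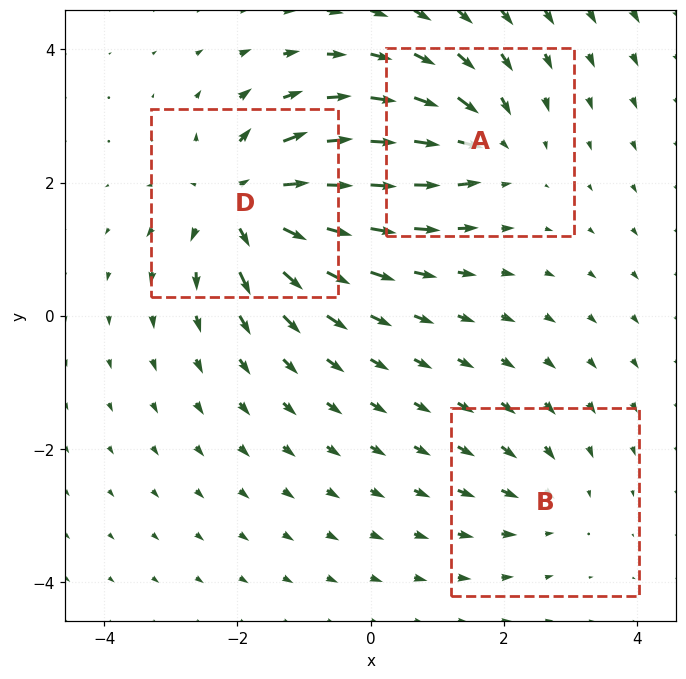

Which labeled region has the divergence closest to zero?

B

Divergence at each region's feature centre — A: about -3, B: about -2, D: about +5. Region B is closest to zero.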